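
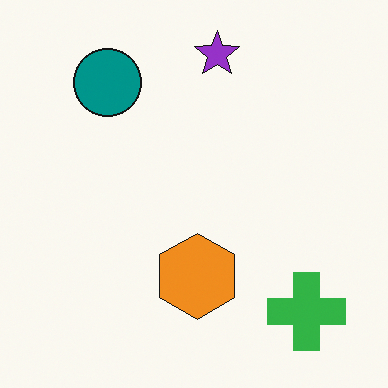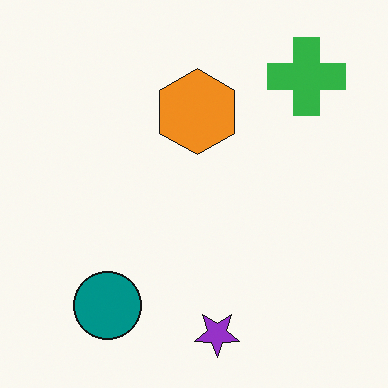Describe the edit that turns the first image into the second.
The image was flipped vertically (top ↔ bottom).

The purple star is in the top of the first image and the bottom of the second — shapes on opposite sides of the horizontal midline have swapped in a mirror flip.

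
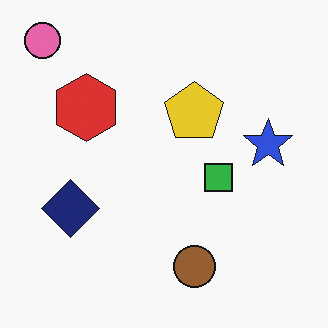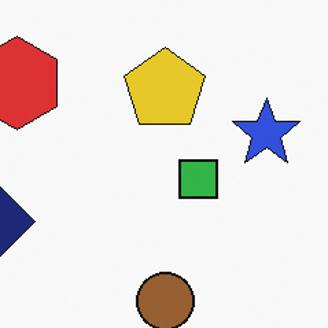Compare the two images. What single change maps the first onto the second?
This is the original image cropped to a modestly smaller region and rescaled.

The visible shapes are larger and the field of view is narrower; shapes near the original edges may be partly or wholly outside the frame — a crop-and-rescale.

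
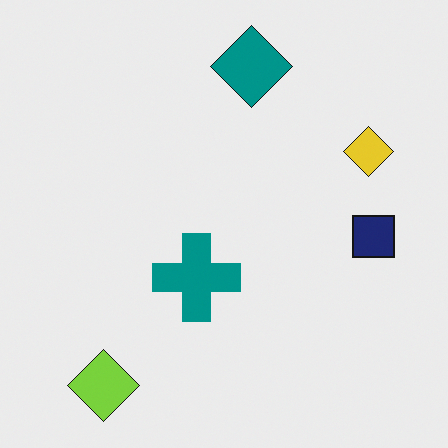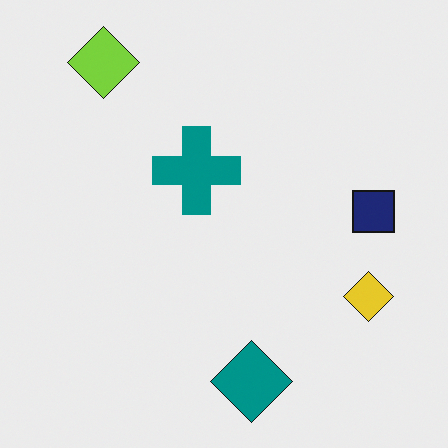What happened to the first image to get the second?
The second image is the first flipped vertically (top ↔ bottom).

The lime diamond is in the bottom-left of the first image and the top-left of the second — shapes on opposite sides of the horizontal midline have swapped in a mirror flip.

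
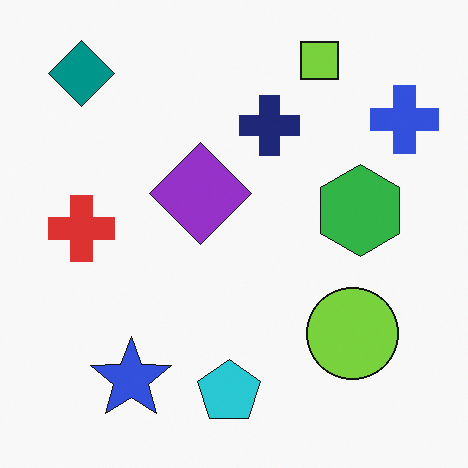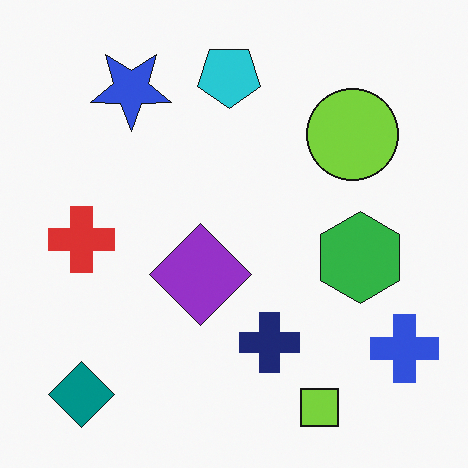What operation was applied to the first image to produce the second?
The transformation is: flipped vertically (top ↔ bottom).

The lime square is in the top-right of the first image and the bottom-right of the second — shapes on opposite sides of the horizontal midline have swapped in a mirror flip.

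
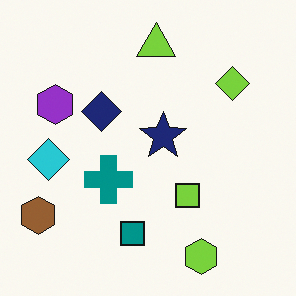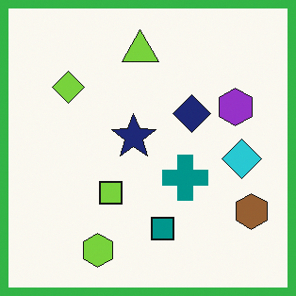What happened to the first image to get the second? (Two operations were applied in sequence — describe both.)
This is the original image flipped horizontally (left ↔ right), then framed with a green border.

The brown hexagon is in the bottom-left of the first image and the bottom-right of the second — shapes on opposite sides of the vertical midline have swapped in a mirror flip. A solid green frame runs around the edge of the second image, with the content slightly shrunk inside it.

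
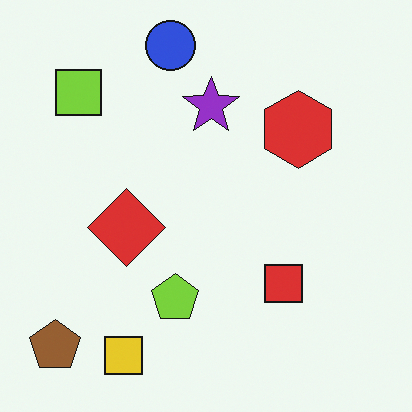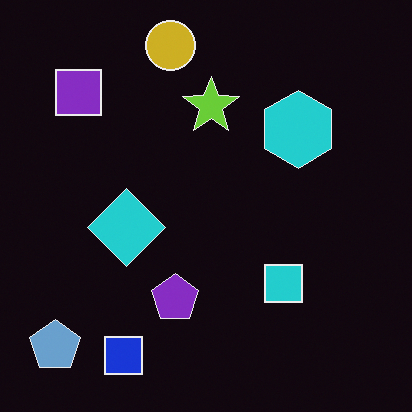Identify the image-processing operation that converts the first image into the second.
Color-inverted (negative).

The light background has become dark and every shape's color is its complement — a photographic negative.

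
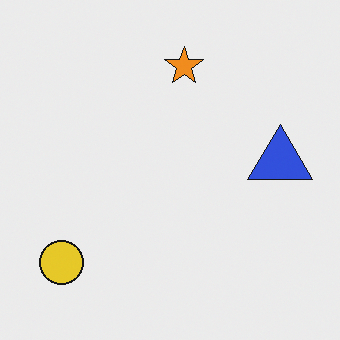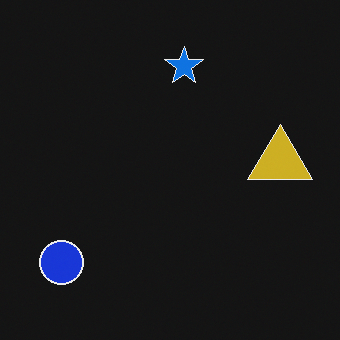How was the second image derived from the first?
The second image is the first color-inverted (negative).

The light background has become dark and every shape's color is its complement — a photographic negative.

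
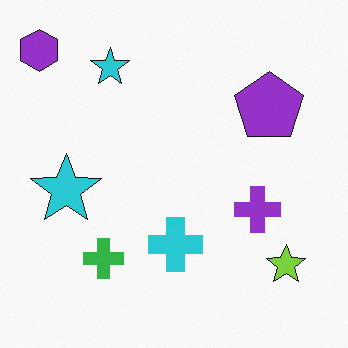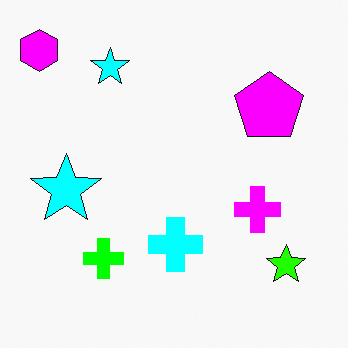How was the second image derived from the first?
It was heavily oversaturated.

All colors are more vivid — a global saturation change.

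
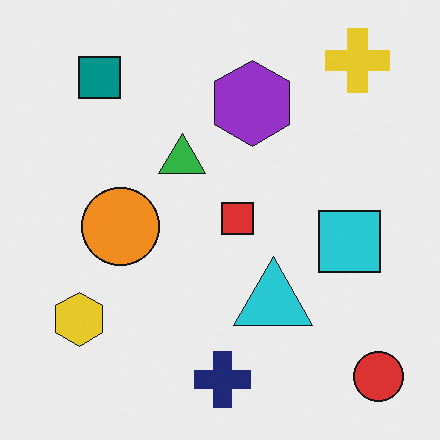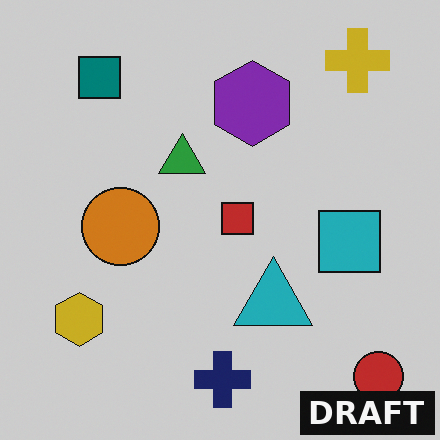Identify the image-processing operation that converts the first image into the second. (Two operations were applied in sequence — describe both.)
The transformation is: darkened a little, then watermarked with the text "DRAFT" in the lower-right corner.

Every pixel — background and shapes alike — is uniformly darkened. A dark label reading "DRAFT" appears in the lower-right corner.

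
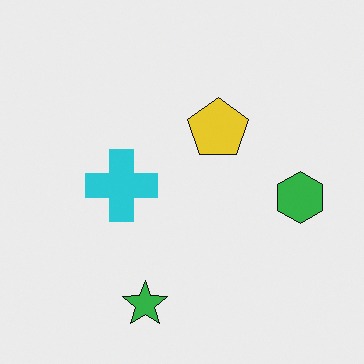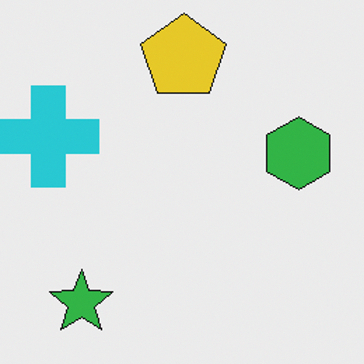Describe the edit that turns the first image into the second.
The image was cropped slightly and scaled back up.

The visible shapes are larger and the field of view is narrower; shapes near the original edges may be partly or wholly outside the frame — a crop-and-rescale.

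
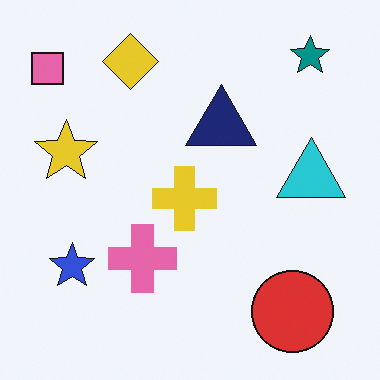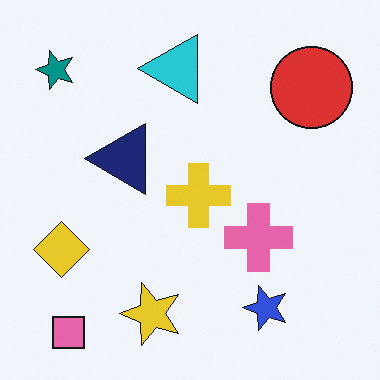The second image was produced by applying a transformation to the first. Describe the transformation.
Rotated 90° counter-clockwise.

The pink square sits in the top-left of the first image and the bottom-left of the second — consistent with a whole-image 90° counter-clockwise rotation.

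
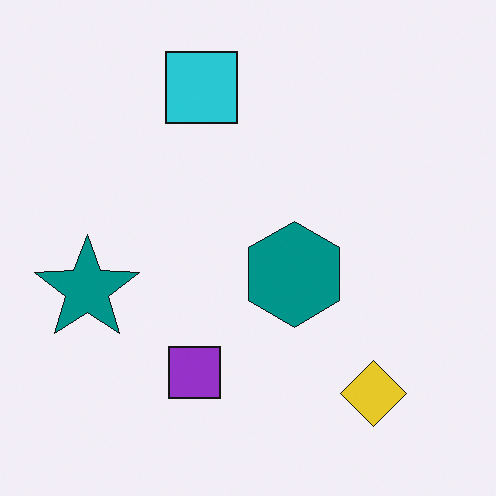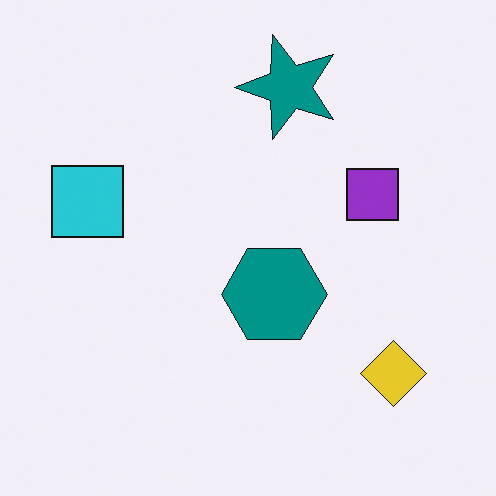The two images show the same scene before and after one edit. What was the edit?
Transposed (reflected across the top-left ↔ bottom-right diagonal).

Shapes have swapped their row and column positions — what was in the top-right is now in the bottom-left — a diagonal reflection.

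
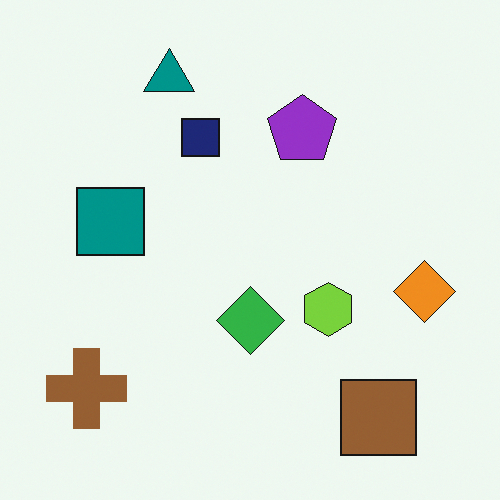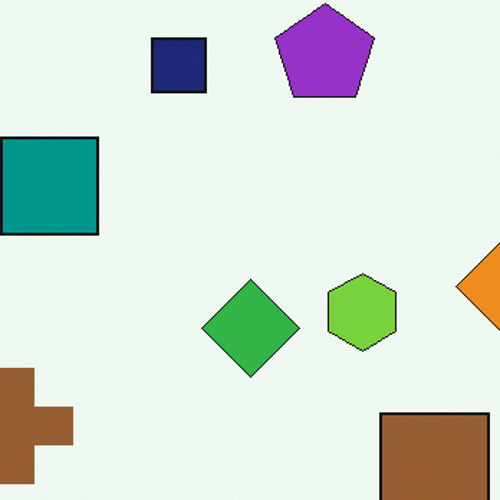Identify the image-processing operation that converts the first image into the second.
The second image is the first cropped to a modestly smaller region and rescaled.

The visible shapes are larger and the field of view is narrower; shapes near the original edges may be partly or wholly outside the frame — a crop-and-rescale.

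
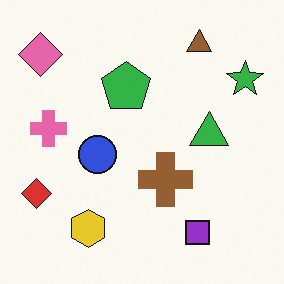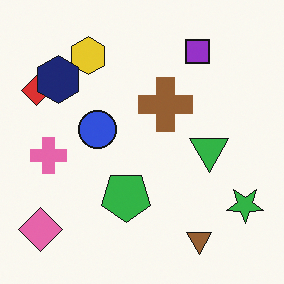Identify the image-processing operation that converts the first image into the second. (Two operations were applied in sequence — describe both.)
The image was flipped vertically (top ↔ bottom), then overlaid with an additional navy hexagon.

The brown triangle is in the top-right of the first image and the bottom-right of the second — shapes on opposite sides of the horizontal midline have swapped in a mirror flip. A navy hexagon appears in the second image that is absent from the first.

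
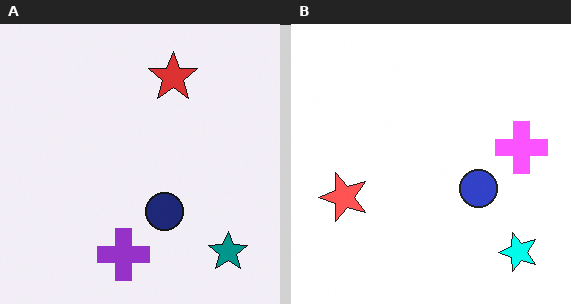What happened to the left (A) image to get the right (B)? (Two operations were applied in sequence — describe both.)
It was brightened a lot, then transposed (reflected across the top-left ↔ bottom-right diagonal).

Every pixel — background and shapes alike — is uniformly brightened. Shapes have swapped their row and column positions — what was in the top-right is now in the bottom-left — a diagonal reflection.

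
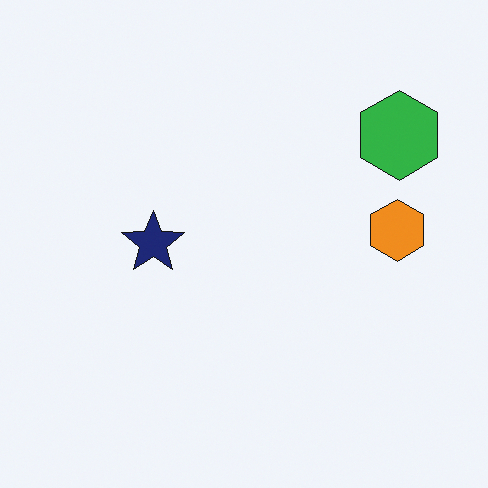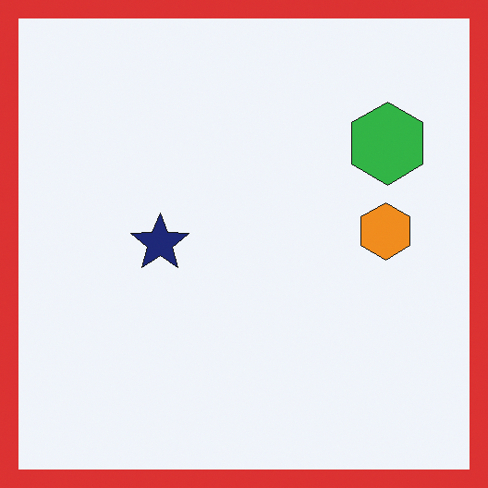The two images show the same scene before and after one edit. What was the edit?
The second image is the first framed with a red border.

A solid red frame runs around the edge of the second image, with the content slightly shrunk inside it.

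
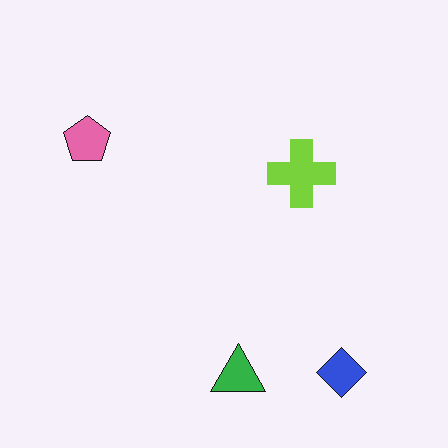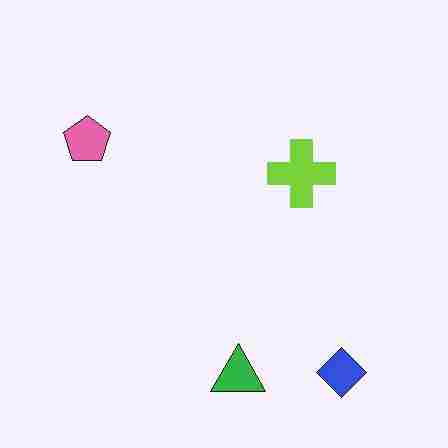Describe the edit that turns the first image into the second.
The image was heavily JPEG-compressed with obvious blocking artifacts.

Blocky 8×8 compression artifacts appear around shape edges and the flat background shows ringing — characteristic JPEG degradation.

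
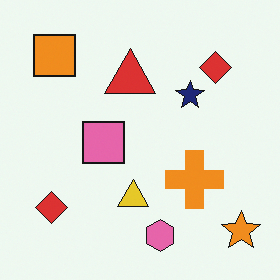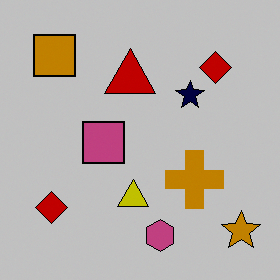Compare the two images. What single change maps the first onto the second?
The transformation is: aggressively posterized.

Each flat color has snapped to a coarser quantized level — most visibly, the near-white background has dropped to a flat grey.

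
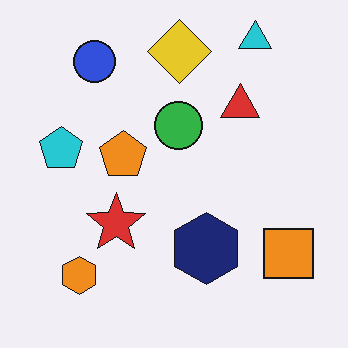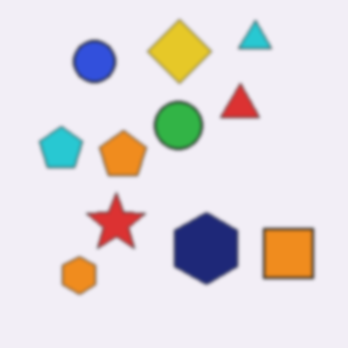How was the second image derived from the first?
The image was slightly softened.

Shape edges and outlines are uniformly softened across the whole image.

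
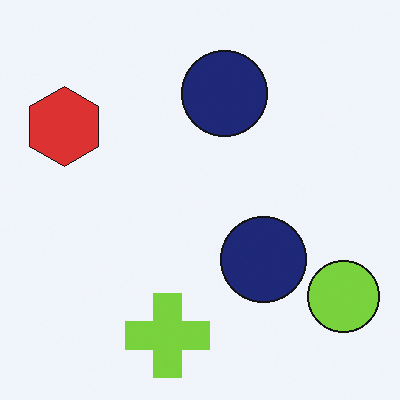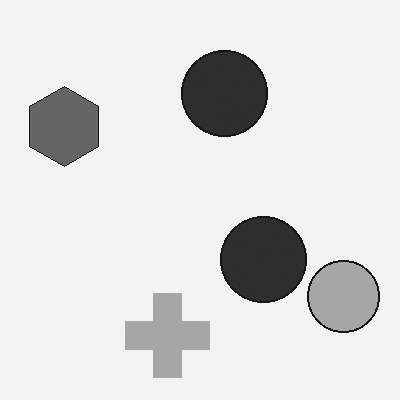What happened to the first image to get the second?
The second image is the first converted to grayscale.

All color is removed — every shape is now a shade of grey.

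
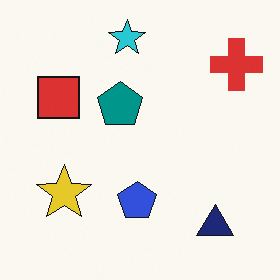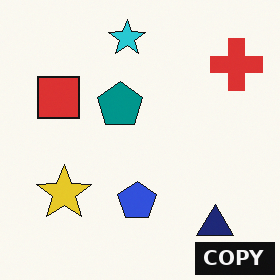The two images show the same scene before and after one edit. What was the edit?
Watermarked with the text "COPY" in the lower-right corner.

A dark label reading "COPY" appears in the lower-right corner.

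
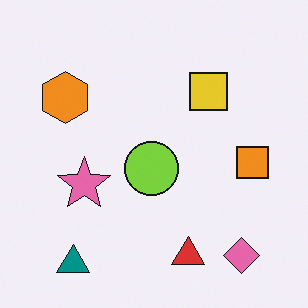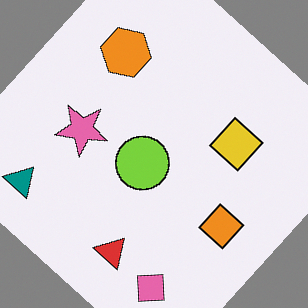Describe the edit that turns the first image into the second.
The image was rotated clockwise by a large amount — several tens of degrees.

Every shape is tilted by the same angle and the image corners show triangular fill wedges — a whole-image rotation by a non-right angle.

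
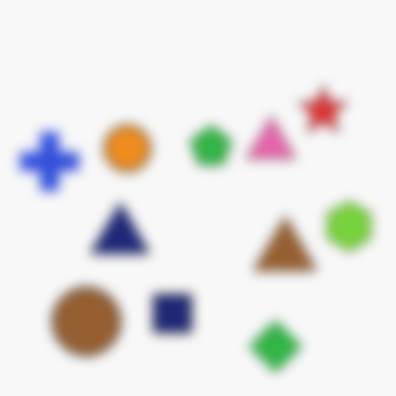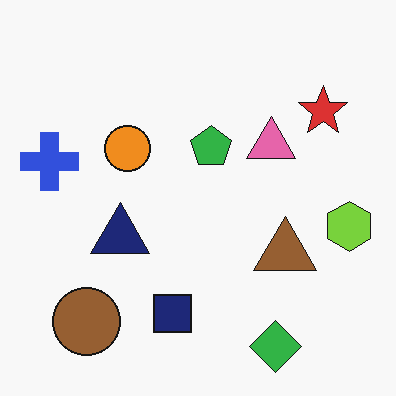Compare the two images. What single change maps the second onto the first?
The first image is the second heavily blurred.

Shape edges and outlines are uniformly softened across the whole image.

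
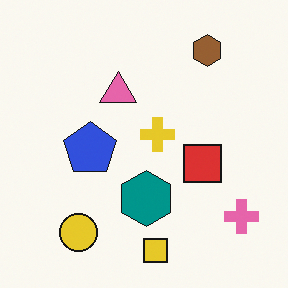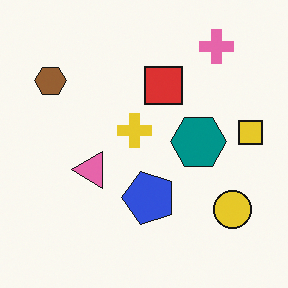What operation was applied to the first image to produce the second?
The second image is the first rotated 90° counter-clockwise.

The pink cross sits in the bottom-right of the first image and the top-right of the second — consistent with a whole-image 90° counter-clockwise rotation.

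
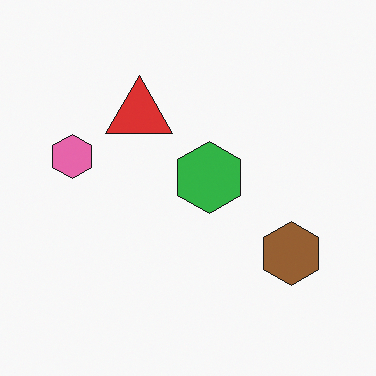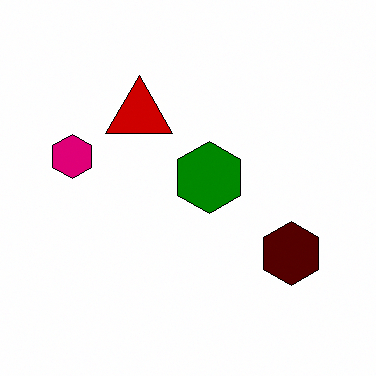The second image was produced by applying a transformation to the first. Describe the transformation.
It was given much higher contrast.

Tones are pushed away from mid-grey across the whole image — a global contrast change.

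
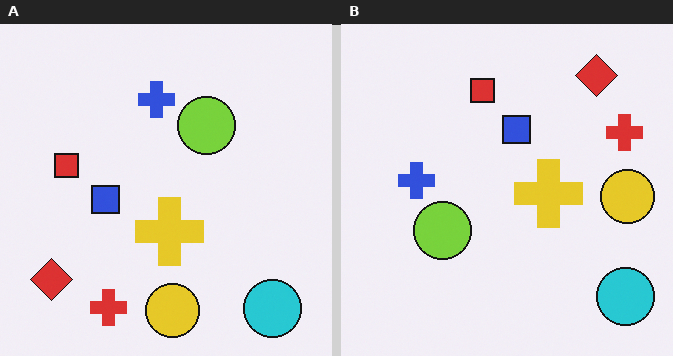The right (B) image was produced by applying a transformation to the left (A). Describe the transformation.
Transposed (reflected across the top-left ↔ bottom-right diagonal).

Shapes have swapped their row and column positions — what was in the top-right is now in the bottom-left — a diagonal reflection.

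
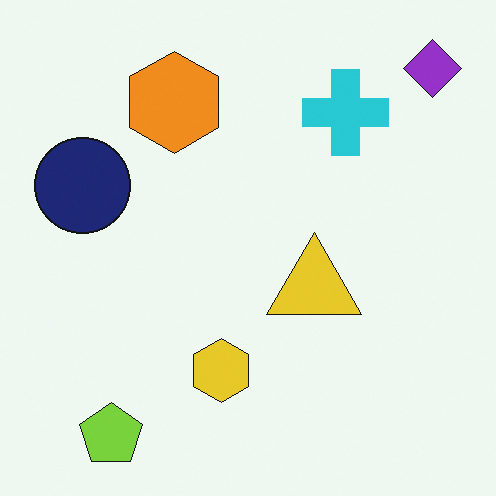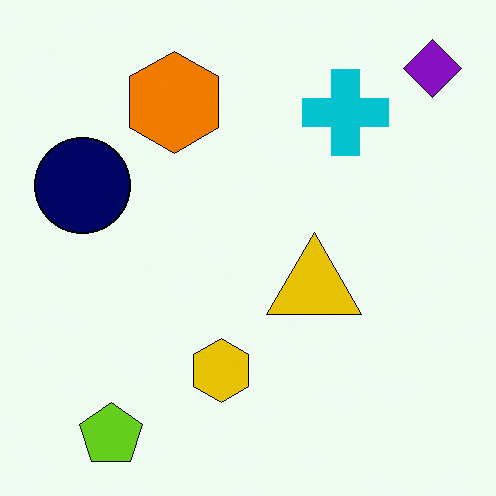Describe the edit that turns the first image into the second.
The image was given slightly increased contrast.

Tones are pushed away from mid-grey across the whole image — a global contrast change.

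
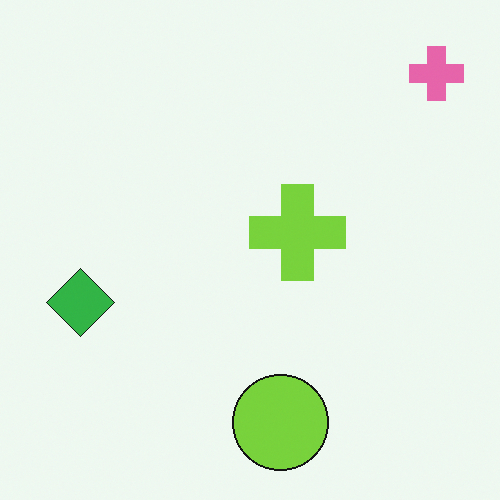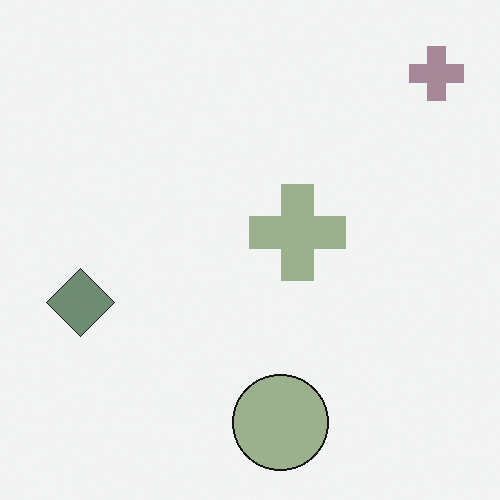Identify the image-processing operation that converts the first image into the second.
It was heavily desaturated.

All colors are more muted and greyish — a global saturation change.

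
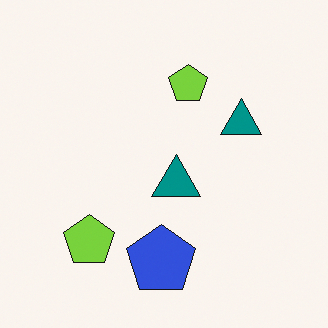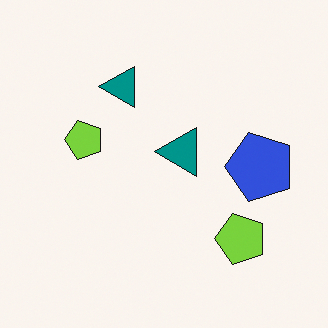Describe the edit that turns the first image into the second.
The image was rotated 90° counter-clockwise.

The blue pentagon sits in the bottom of the first image and the right of the second — consistent with a whole-image 90° counter-clockwise rotation.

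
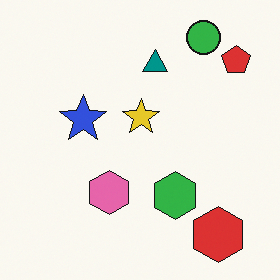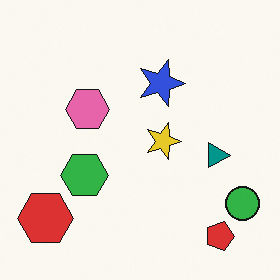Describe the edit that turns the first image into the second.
It was rotated 90° clockwise.

The red pentagon sits in the top-right of the first image and the bottom-right of the second — consistent with a whole-image 90° clockwise rotation.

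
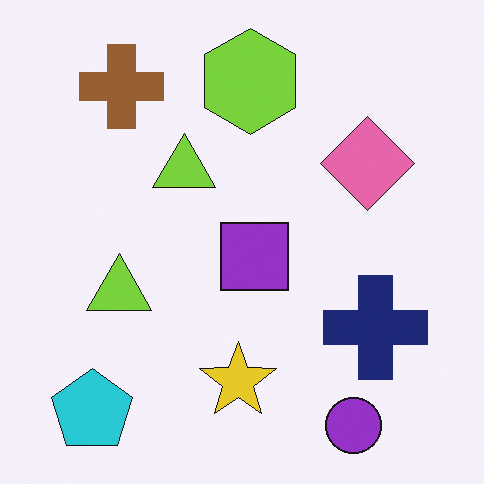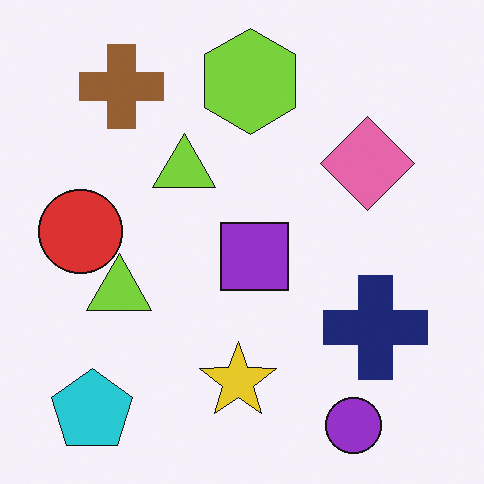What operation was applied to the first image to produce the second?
The transformation is: overlaid with an additional red circle.

A red circle appears in the second image that is absent from the first.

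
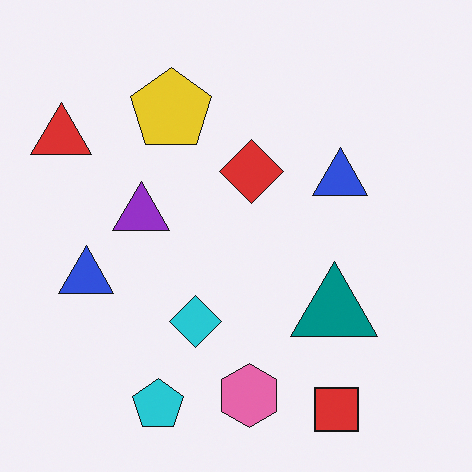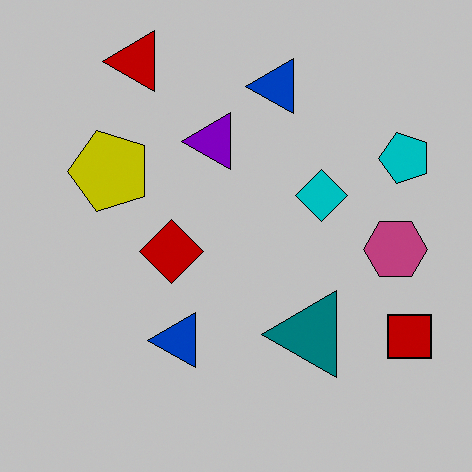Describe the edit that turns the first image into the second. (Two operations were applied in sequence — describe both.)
It was aggressively posterized, then transposed (reflected across the top-left ↔ bottom-right diagonal).

Each flat color has snapped to a coarser quantized level — most visibly, the near-white background has dropped to a flat grey. Shapes have swapped their row and column positions — what was in the top-right is now in the bottom-left — a diagonal reflection.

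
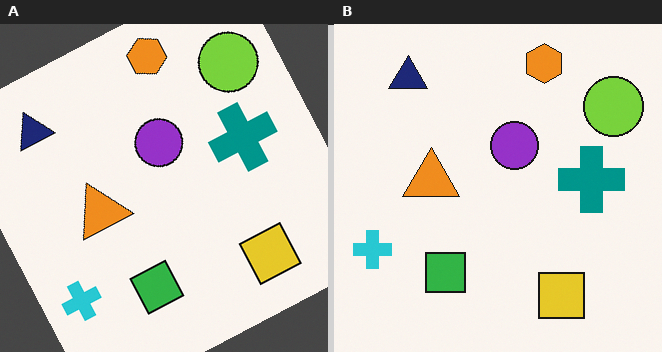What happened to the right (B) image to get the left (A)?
The transformation is: rotated counter-clockwise by a clearly visible amount.

Every shape is tilted by the same angle and the image corners show triangular fill wedges — a whole-image rotation by a non-right angle.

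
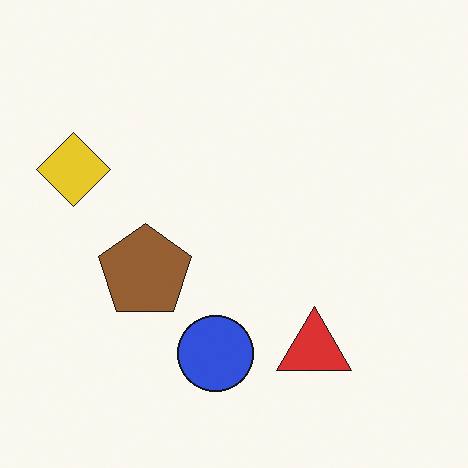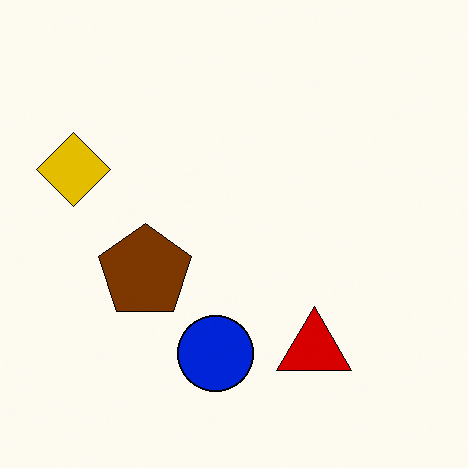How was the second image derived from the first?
The transformation is: given slightly increased contrast.

Tones are pushed away from mid-grey across the whole image — a global contrast change.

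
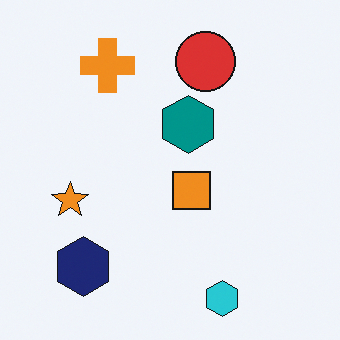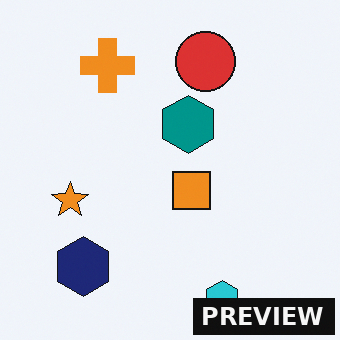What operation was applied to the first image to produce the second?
Watermarked with the text "PREVIEW" in the lower-right corner.

A dark label reading "PREVIEW" appears in the lower-right corner.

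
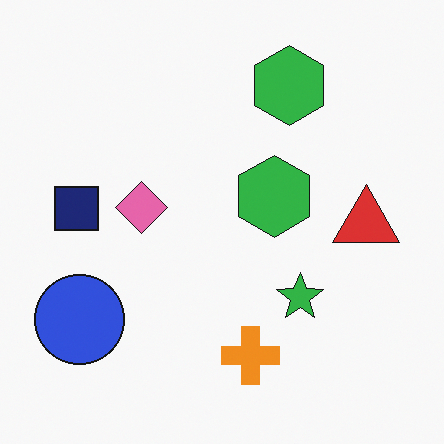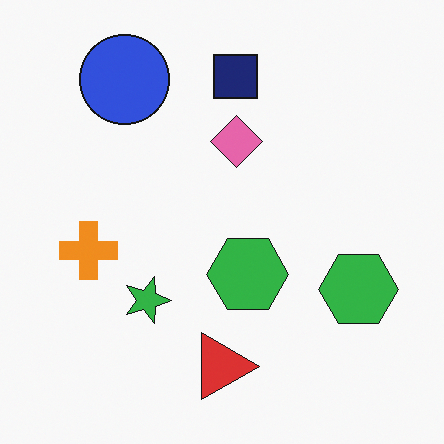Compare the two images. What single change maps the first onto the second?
The image was rotated 90° clockwise.

The blue circle sits in the bottom-left of the first image and the top-left of the second — consistent with a whole-image 90° clockwise rotation.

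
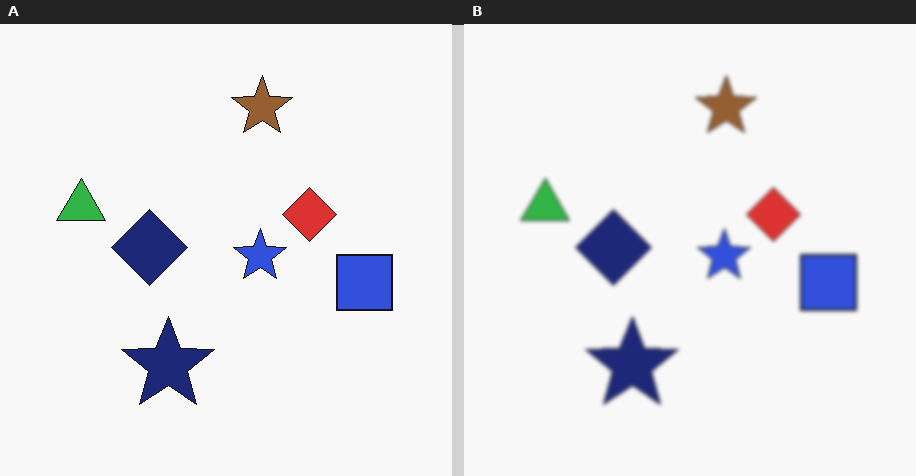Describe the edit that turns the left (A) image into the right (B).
Slightly softened.

Shape edges and outlines are uniformly softened across the whole image.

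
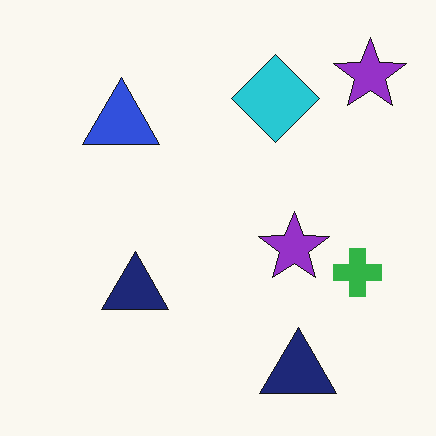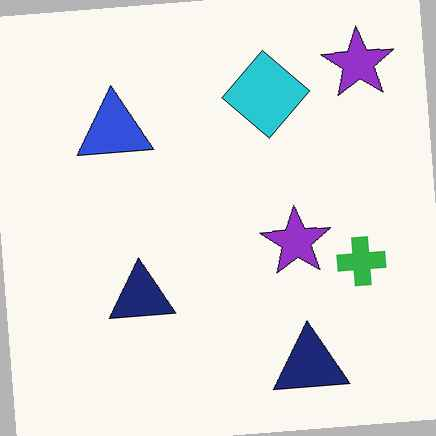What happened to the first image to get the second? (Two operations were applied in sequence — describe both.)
This is the original image rotated counter-clockwise by a small amount, then given moderate JPEG compression.

Every shape is tilted by the same angle and the image corners show triangular fill wedges — a whole-image rotation by a non-right angle. Blocky 8×8 compression artifacts appear around shape edges and the flat background shows ringing — characteristic JPEG degradation.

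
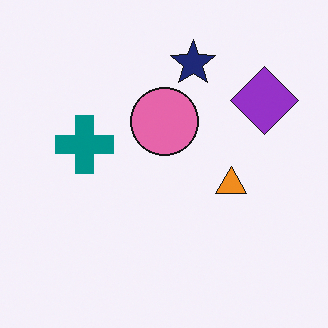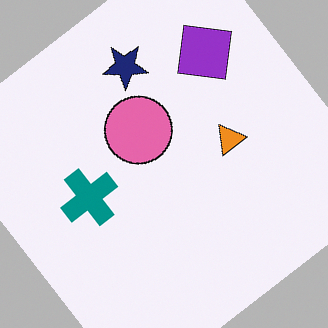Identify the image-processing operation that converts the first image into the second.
The transformation is: rotated counter-clockwise by a large amount — several tens of degrees.

Every shape is tilted by the same angle and the image corners show triangular fill wedges — a whole-image rotation by a non-right angle.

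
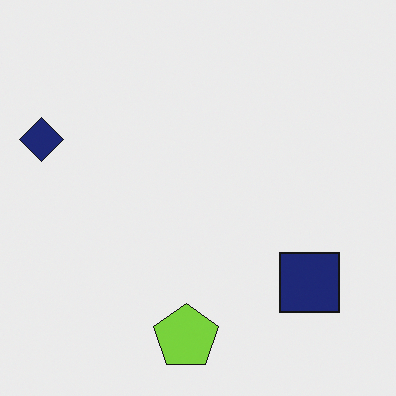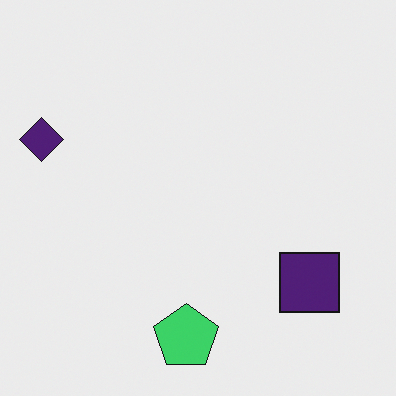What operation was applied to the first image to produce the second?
The transformation is: hue-shifted by a small amount.

Every shape's color has rotated by the same amount around the hue wheel — a uniform hue shift.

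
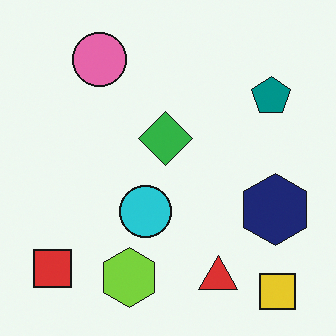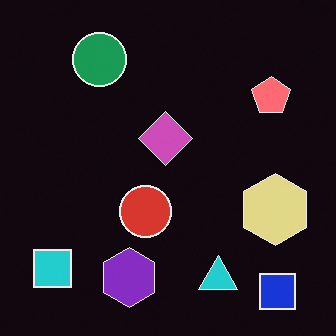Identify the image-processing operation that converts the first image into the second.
It was color-inverted (negative).

The light background has become dark and every shape's color is its complement — a photographic negative.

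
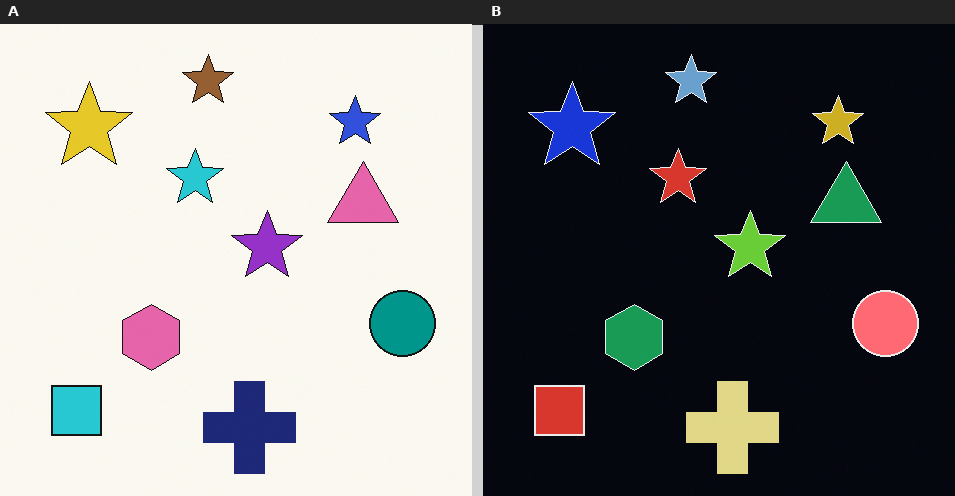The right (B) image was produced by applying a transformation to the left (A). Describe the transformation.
The image was color-inverted (negative).

The light background has become dark and every shape's color is its complement — a photographic negative.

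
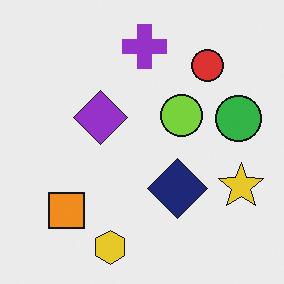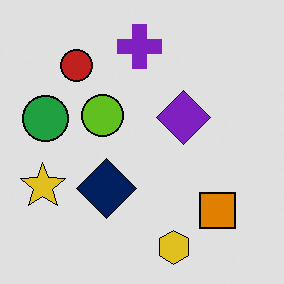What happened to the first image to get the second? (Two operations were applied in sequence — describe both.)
The transformation is: flipped horizontally (left ↔ right), then moderately posterized.

The yellow star is in the right of the first image and the left of the second — shapes on opposite sides of the vertical midline have swapped in a mirror flip. Each flat color has snapped to a coarser quantized level — most visibly, the near-white background has dropped to a flat grey.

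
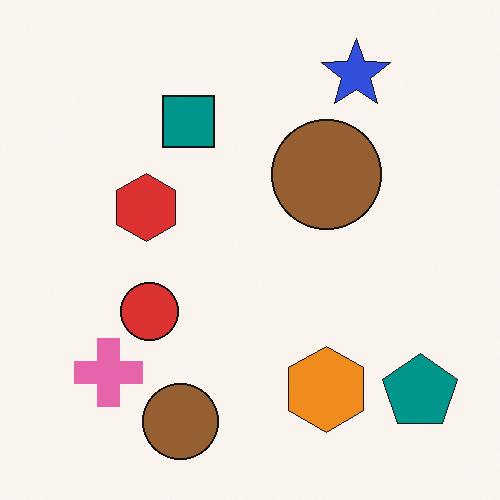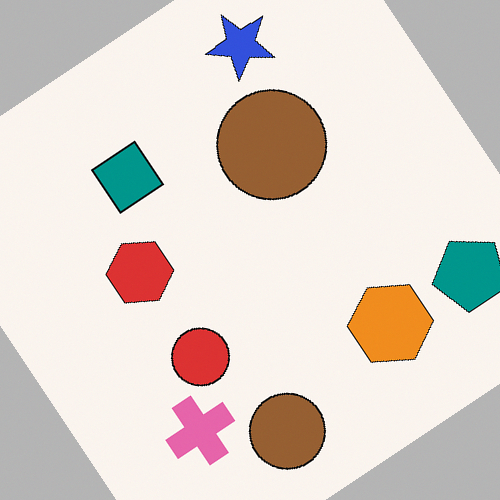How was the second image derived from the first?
The image was rotated counter-clockwise by a large amount — several tens of degrees.

Every shape is tilted by the same angle and the image corners show triangular fill wedges — a whole-image rotation by a non-right angle.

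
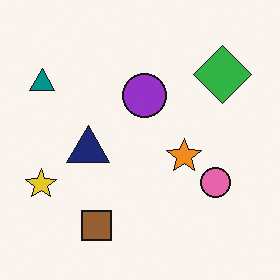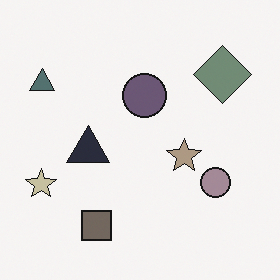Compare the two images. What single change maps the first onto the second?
The transformation is: heavily desaturated.

All colors are more muted and greyish — a global saturation change.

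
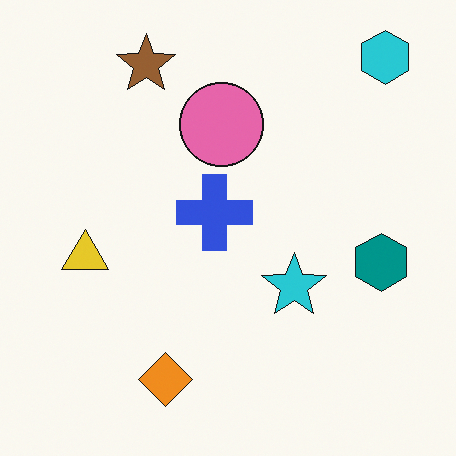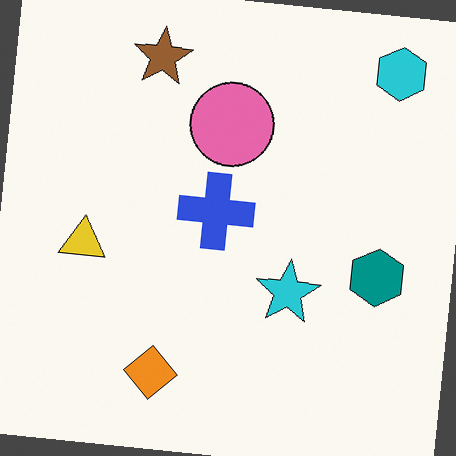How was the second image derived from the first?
The image was rotated clockwise by a slight angle.

Every shape is tilted by the same angle and the image corners show triangular fill wedges — a whole-image rotation by a non-right angle.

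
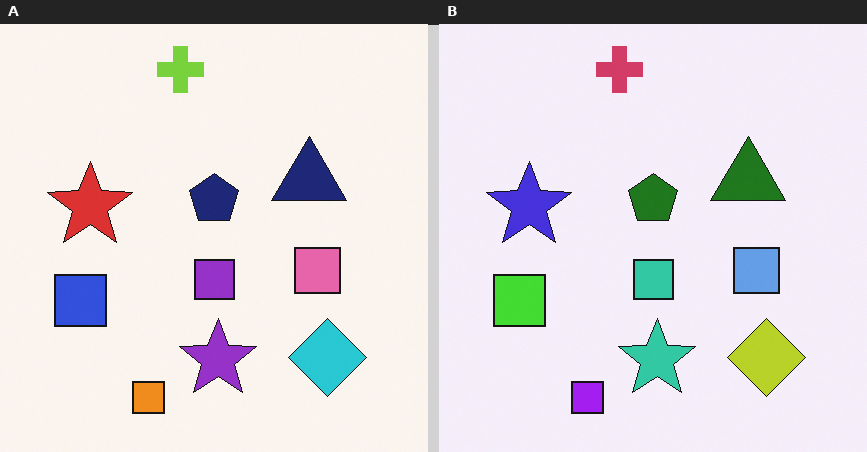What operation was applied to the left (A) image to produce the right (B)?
The right (B) image is the left (A) hue-shifted through roughly half the color wheel.

Every shape's color has rotated by the same amount around the hue wheel — a uniform hue shift.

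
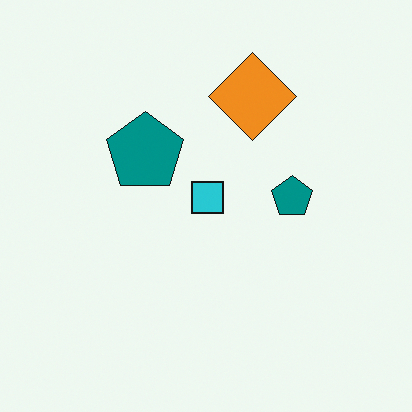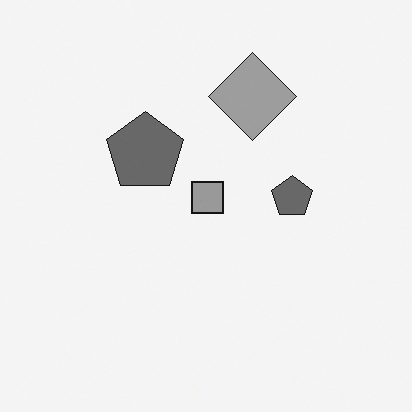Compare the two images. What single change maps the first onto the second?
The transformation is: converted to grayscale.

All color is removed — every shape is now a shade of grey.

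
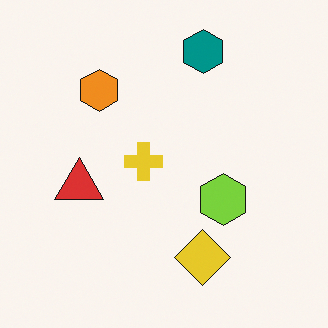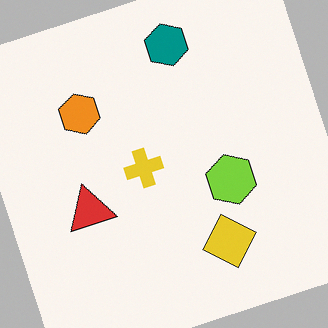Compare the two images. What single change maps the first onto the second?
This is the original image rotated counter-clockwise by a clearly visible amount.

Every shape is tilted by the same angle and the image corners show triangular fill wedges — a whole-image rotation by a non-right angle.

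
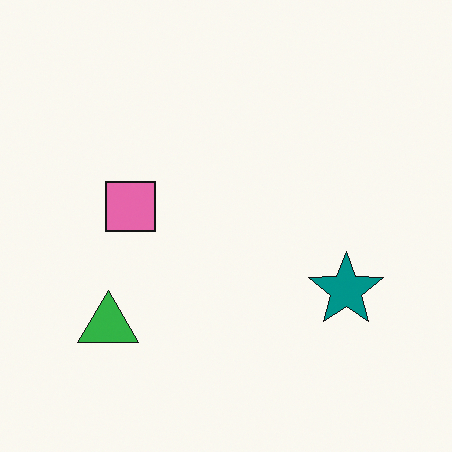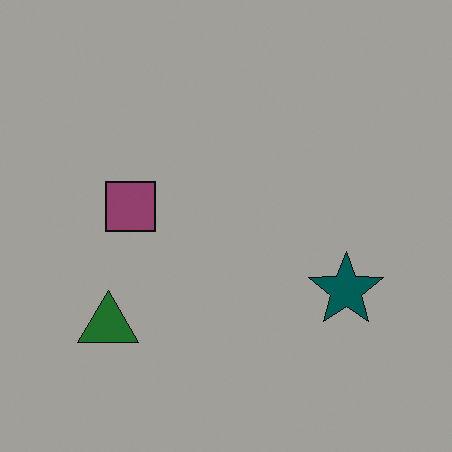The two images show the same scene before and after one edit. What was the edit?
Darkened a lot.

Every pixel — background and shapes alike — is uniformly darkened.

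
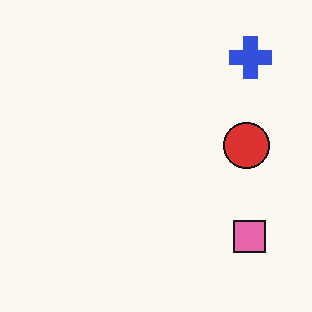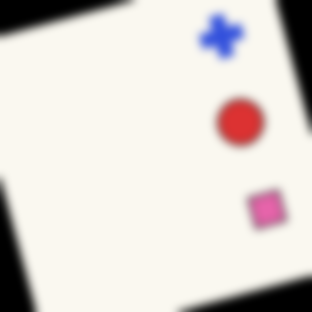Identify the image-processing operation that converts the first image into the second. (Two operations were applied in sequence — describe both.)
It was rotated counter-clockwise by a moderate amount, then noticeably gaussian-blurred.

Every shape is tilted by the same angle and the image corners show triangular fill wedges — a whole-image rotation by a non-right angle. Shape edges and outlines are uniformly softened across the whole image.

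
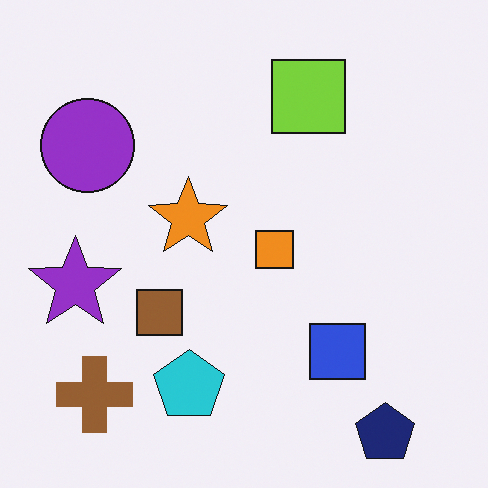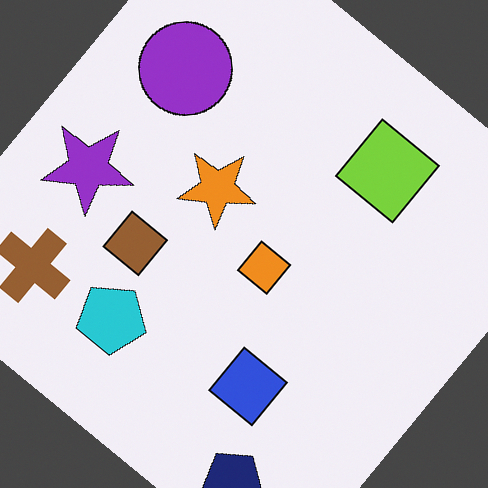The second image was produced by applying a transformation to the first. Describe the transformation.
It was rotated clockwise by a large amount — several tens of degrees.

Every shape is tilted by the same angle and the image corners show triangular fill wedges — a whole-image rotation by a non-right angle.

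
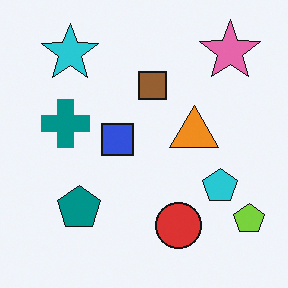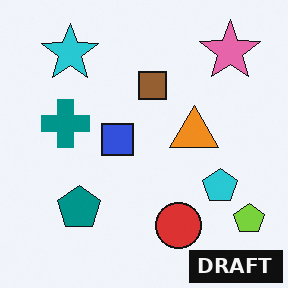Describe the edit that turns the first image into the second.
It was watermarked with the text "DRAFT" in the lower-right corner.

A dark label reading "DRAFT" appears in the lower-right corner.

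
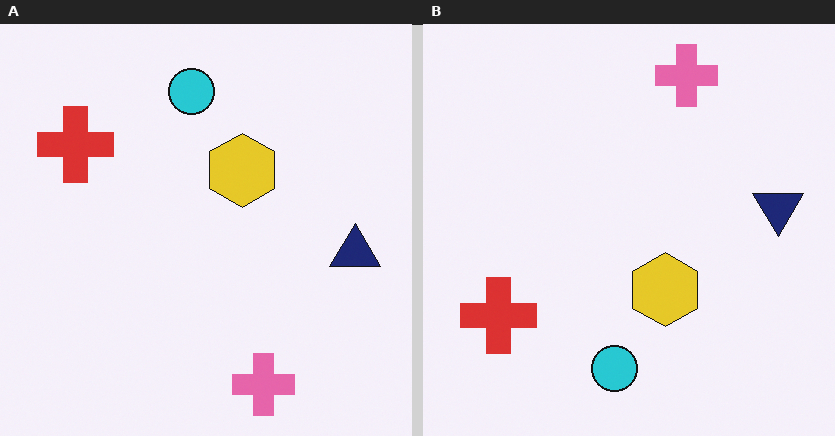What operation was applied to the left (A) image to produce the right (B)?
The transformation is: flipped vertically (top ↔ bottom).

The pink cross is in the bottom of the left (A) image and the top of the right (B) — shapes on opposite sides of the horizontal midline have swapped in a mirror flip.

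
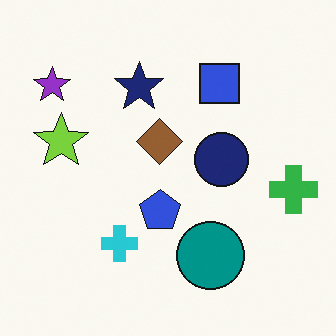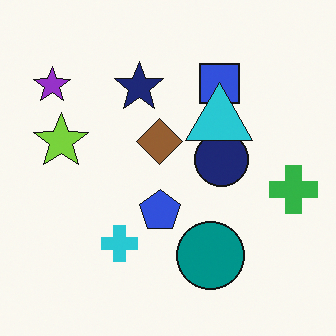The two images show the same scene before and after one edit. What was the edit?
Overlaid with an additional cyan triangle.

A cyan triangle appears in the second image that is absent from the first.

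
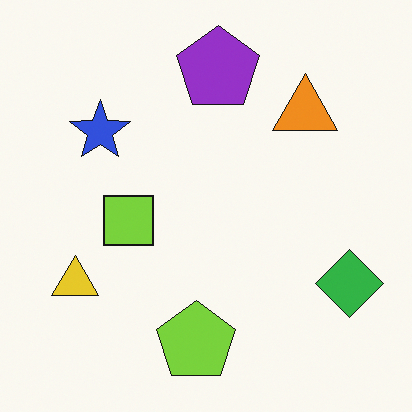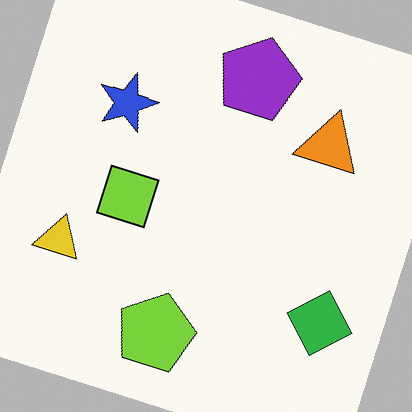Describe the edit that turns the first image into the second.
The second image is the first rotated clockwise by a moderate amount.

Every shape is tilted by the same angle and the image corners show triangular fill wedges — a whole-image rotation by a non-right angle.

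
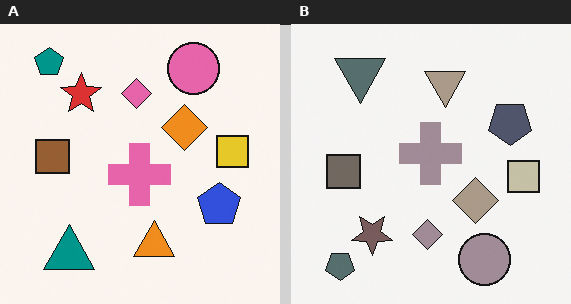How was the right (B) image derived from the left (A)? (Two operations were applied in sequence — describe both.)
It was flipped vertically (top ↔ bottom), then made much more muted (saturation change).

The teal pentagon is in the top-left of the left (A) image and the bottom-left of the right (B) — shapes on opposite sides of the horizontal midline have swapped in a mirror flip. All colors are more muted and greyish — a global saturation change.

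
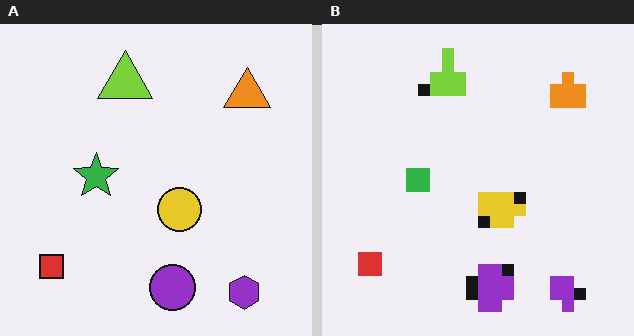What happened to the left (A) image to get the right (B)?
It was heavily pixelated into large blocks.

Shapes are reduced to large square blocks; fine edges and outlines are lost — a downscale-then-upscale (mosaic) effect.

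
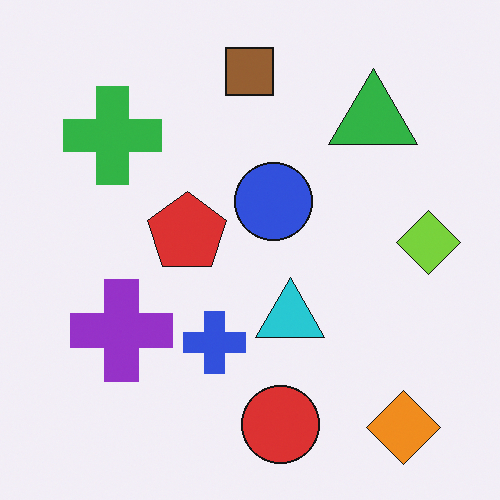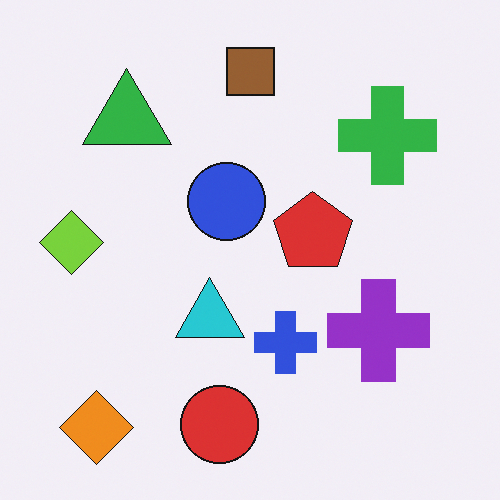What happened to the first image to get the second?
This is the original image flipped horizontally (left ↔ right).

The lime diamond is in the right of the first image and the left of the second — shapes on opposite sides of the vertical midline have swapped in a mirror flip.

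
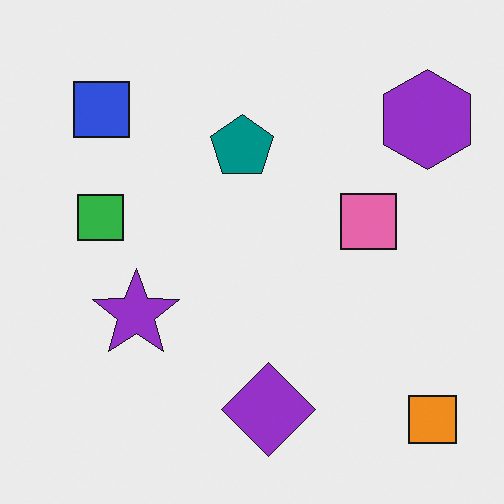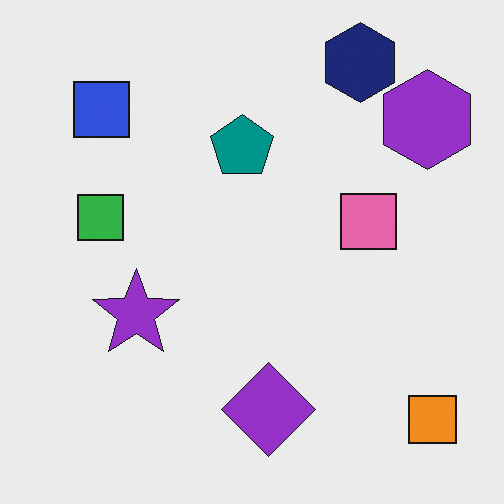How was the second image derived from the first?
This is the original image overlaid with an additional navy hexagon.

A navy hexagon appears in the second image that is absent from the first.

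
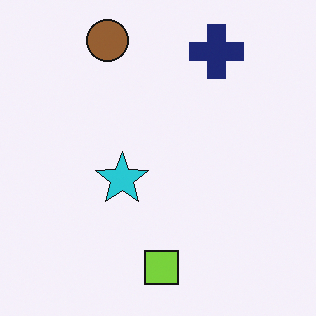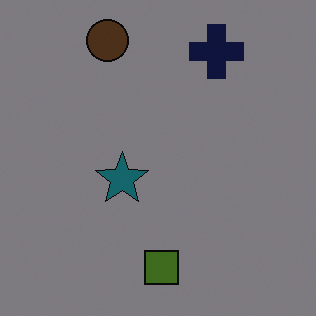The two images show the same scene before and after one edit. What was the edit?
The image was darkened a lot.

Every pixel — background and shapes alike — is uniformly darkened.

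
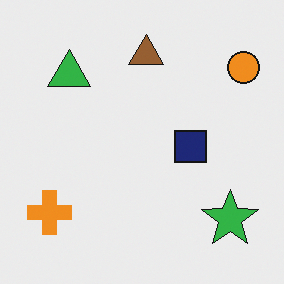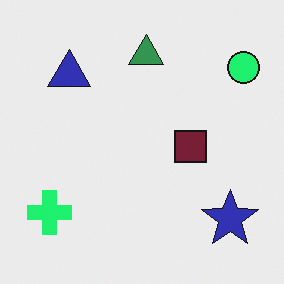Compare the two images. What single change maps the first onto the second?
The transformation is: hue-shifted by a moderate amount.

Every shape's color has rotated by the same amount around the hue wheel — a uniform hue shift.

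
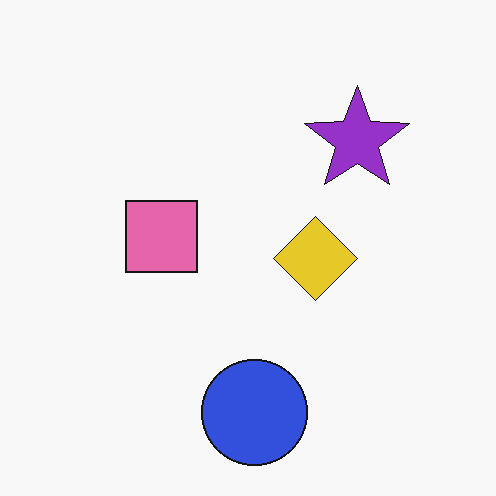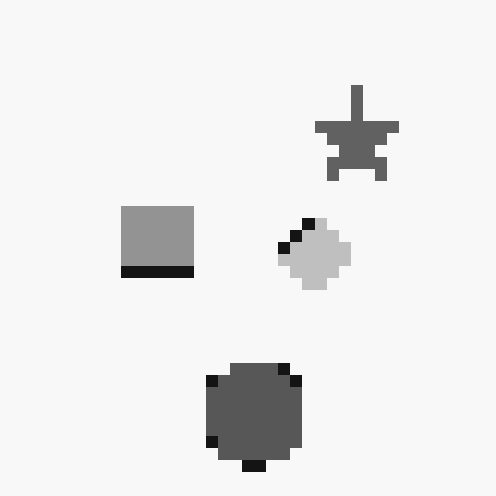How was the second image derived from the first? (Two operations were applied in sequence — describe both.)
It was converted to grayscale, then heavily pixelated into large blocks.

All color is removed — every shape is now a shade of grey. Shapes are reduced to large square blocks; fine edges and outlines are lost — a downscale-then-upscale (mosaic) effect.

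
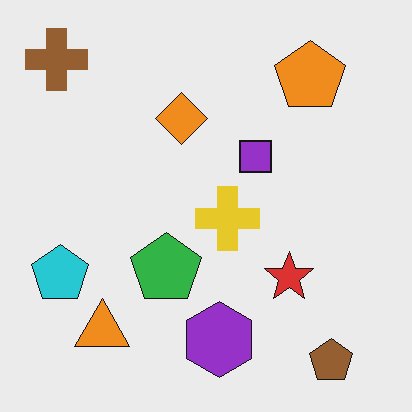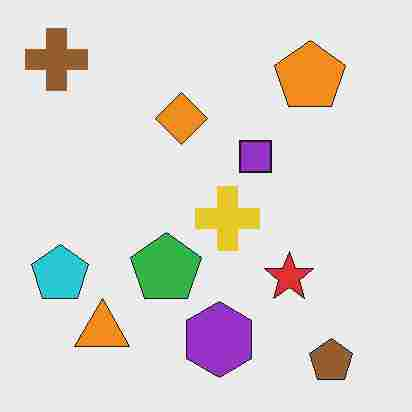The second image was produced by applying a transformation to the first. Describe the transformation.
The second image is the first heavily JPEG-compressed with obvious blocking artifacts.

Blocky 8×8 compression artifacts appear around shape edges and the flat background shows ringing — characteristic JPEG degradation.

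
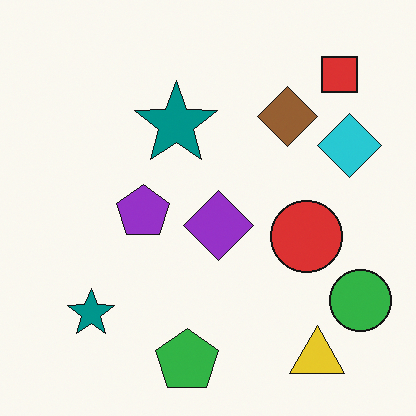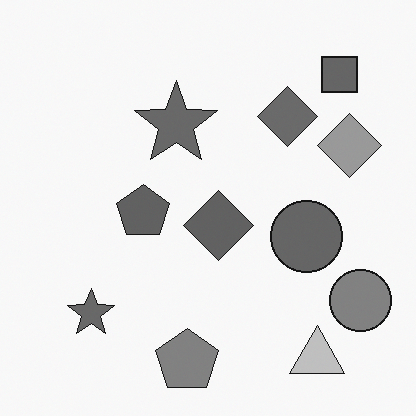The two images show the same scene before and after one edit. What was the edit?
It was converted to grayscale.

All color is removed — every shape is now a shade of grey.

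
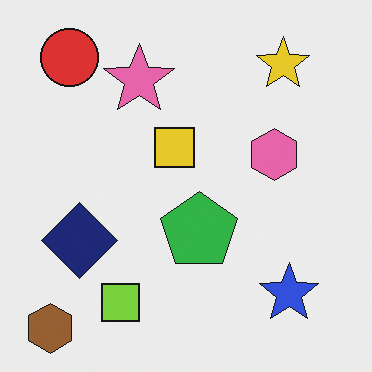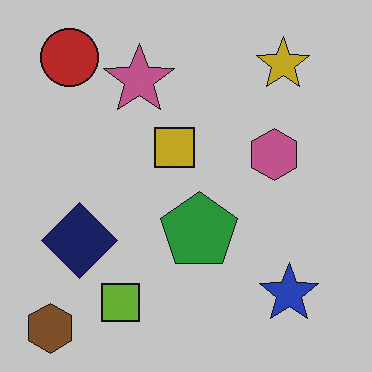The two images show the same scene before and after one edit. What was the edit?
The transformation is: darkened a little.

Every pixel — background and shapes alike — is uniformly darkened.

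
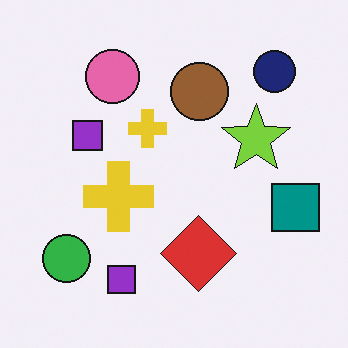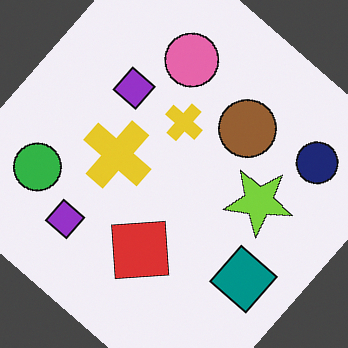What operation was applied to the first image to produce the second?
Rotated clockwise by a large amount — several tens of degrees.

Every shape is tilted by the same angle and the image corners show triangular fill wedges — a whole-image rotation by a non-right angle.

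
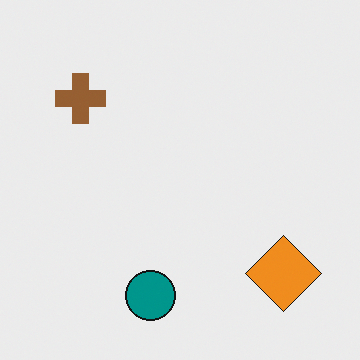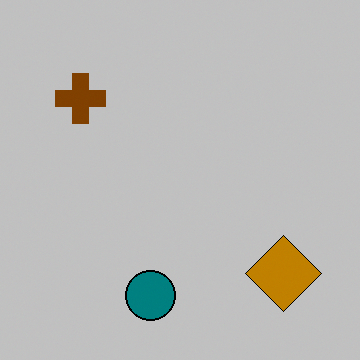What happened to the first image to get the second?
Aggressively posterized.

Each flat color has snapped to a coarser quantized level — most visibly, the near-white background has dropped to a flat grey.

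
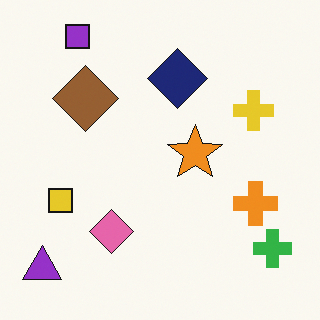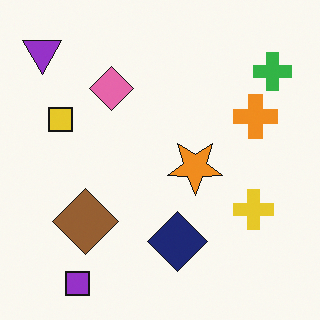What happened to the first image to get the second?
The transformation is: flipped vertically (top ↔ bottom).

The purple square is in the top-left of the first image and the bottom-left of the second — shapes on opposite sides of the horizontal midline have swapped in a mirror flip.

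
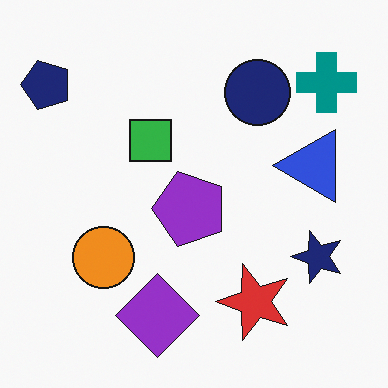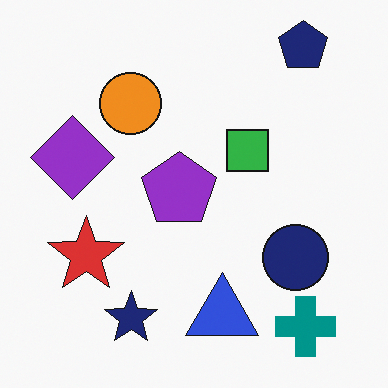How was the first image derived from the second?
It was rotated 90° counter-clockwise.

The navy pentagon sits in the top-right of the second image and the top-left of the first — consistent with a whole-image 90° counter-clockwise rotation.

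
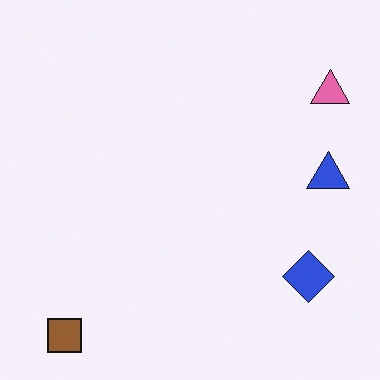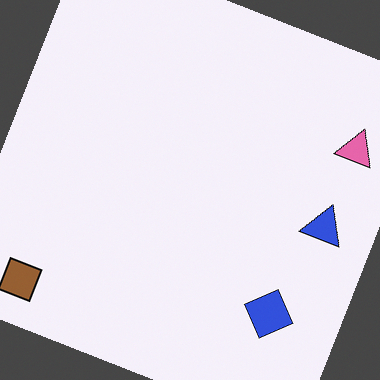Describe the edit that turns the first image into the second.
The second image is the first rotated clockwise by a clearly visible amount.

Every shape is tilted by the same angle and the image corners show triangular fill wedges — a whole-image rotation by a non-right angle.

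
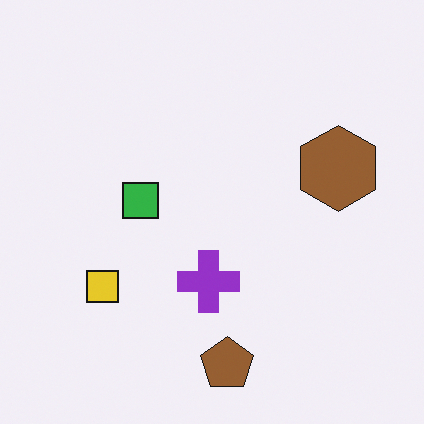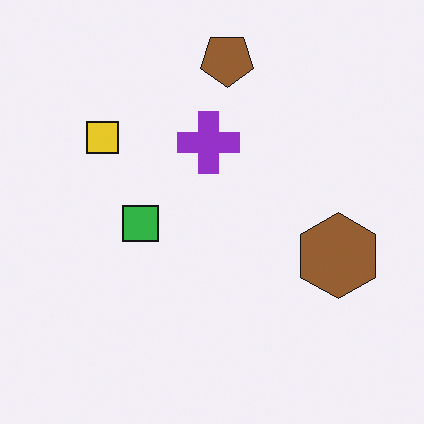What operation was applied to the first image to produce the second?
This is the original image flipped vertically (top ↔ bottom).

The brown pentagon is in the bottom of the first image and the top of the second — shapes on opposite sides of the horizontal midline have swapped in a mirror flip.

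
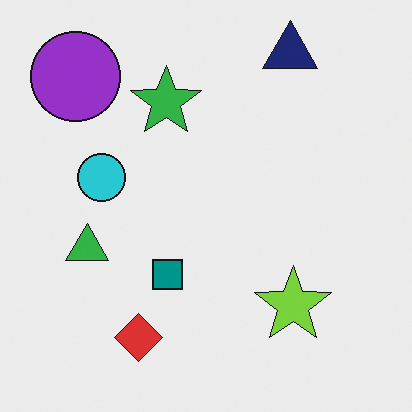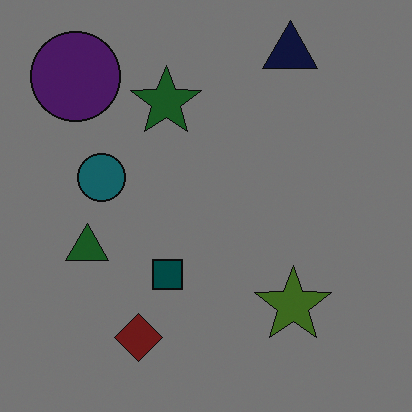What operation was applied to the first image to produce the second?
The transformation is: substantially darkened.

Every pixel — background and shapes alike — is uniformly darkened.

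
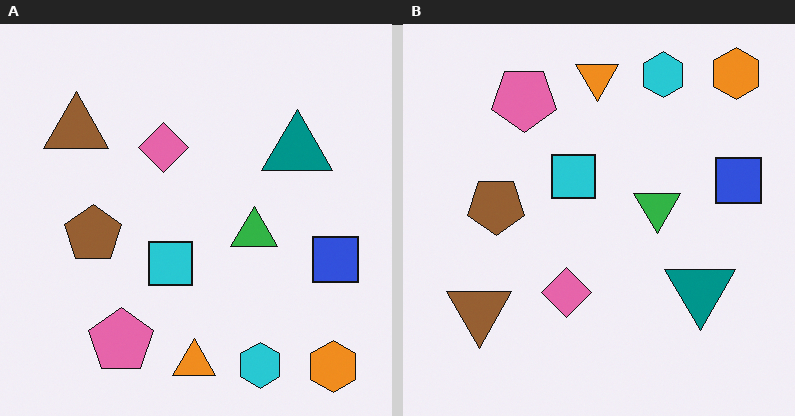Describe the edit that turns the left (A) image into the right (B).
Flipped vertically (top ↔ bottom).

The orange hexagon is in the bottom-right of the left (A) image and the top-right of the right (B) — shapes on opposite sides of the horizontal midline have swapped in a mirror flip.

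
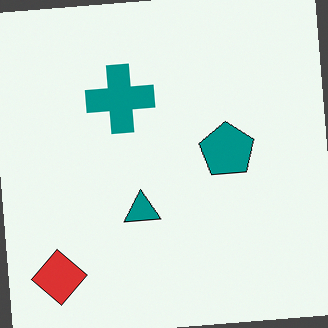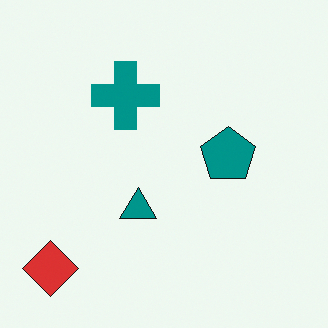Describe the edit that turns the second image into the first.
This is the original image rotated counter-clockwise by a slight angle.

Every shape is tilted by the same angle and the image corners show triangular fill wedges — a whole-image rotation by a non-right angle.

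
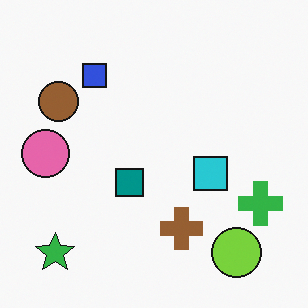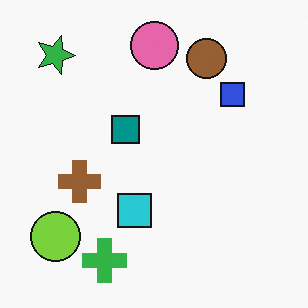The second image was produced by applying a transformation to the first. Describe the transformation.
This is the original image rotated 90° clockwise.

The green star sits in the bottom-left of the first image and the top-left of the second — consistent with a whole-image 90° clockwise rotation.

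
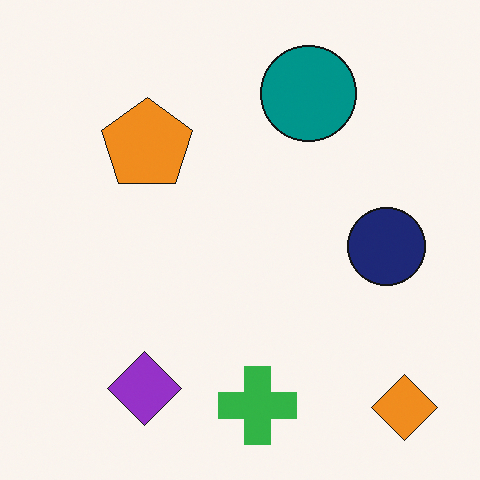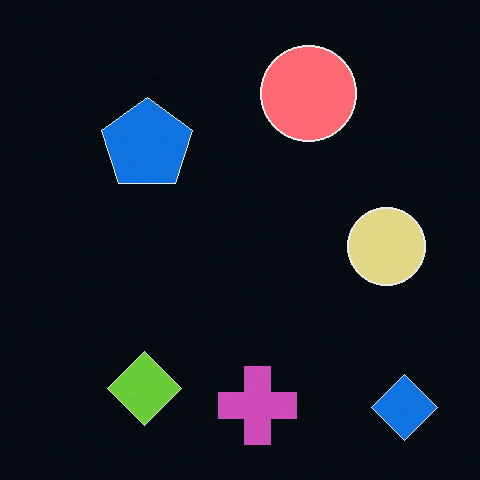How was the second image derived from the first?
This is the original image color-inverted (negative).

The light background has become dark and every shape's color is its complement — a photographic negative.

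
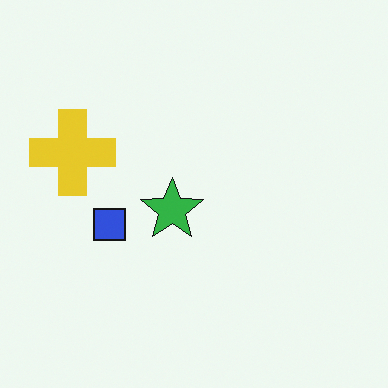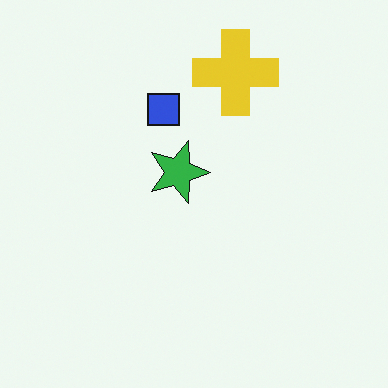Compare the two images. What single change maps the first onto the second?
The image was rotated 90° clockwise.

The yellow cross sits in the left of the first image and the top of the second — consistent with a whole-image 90° clockwise rotation.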